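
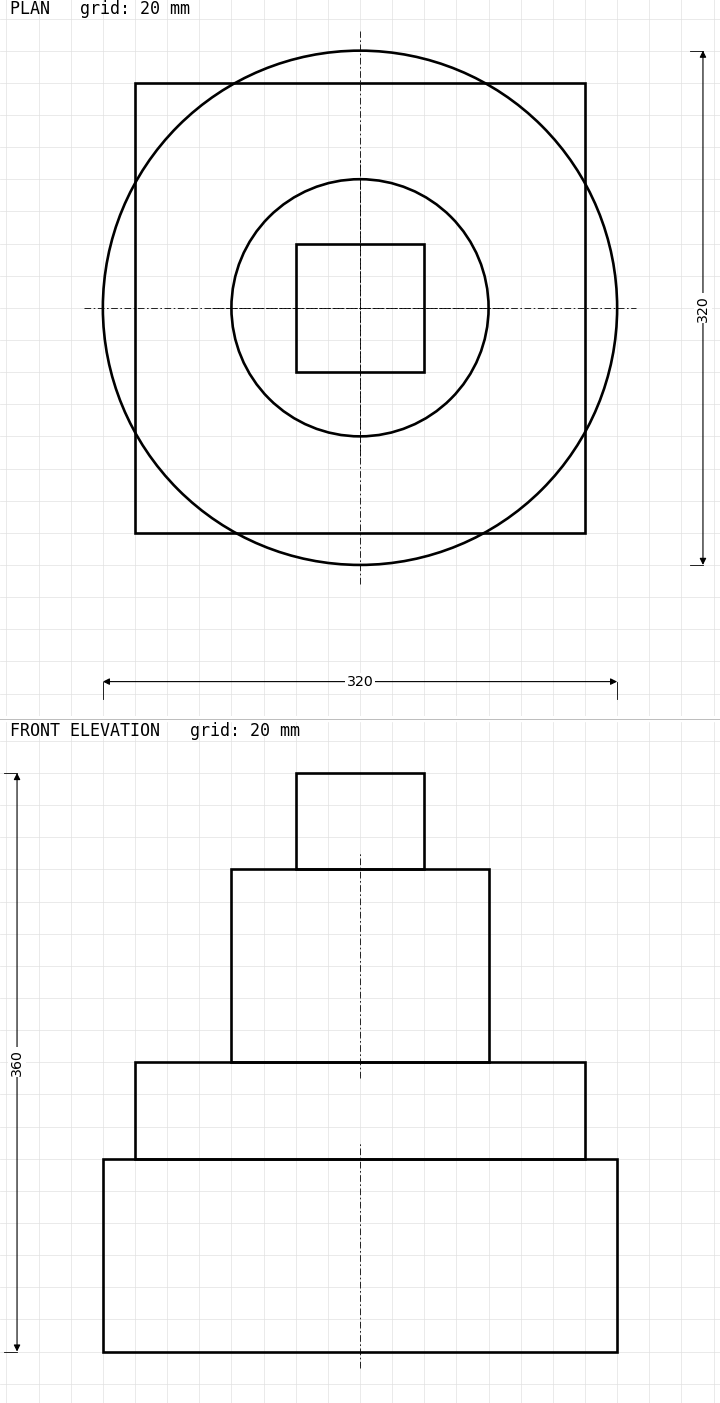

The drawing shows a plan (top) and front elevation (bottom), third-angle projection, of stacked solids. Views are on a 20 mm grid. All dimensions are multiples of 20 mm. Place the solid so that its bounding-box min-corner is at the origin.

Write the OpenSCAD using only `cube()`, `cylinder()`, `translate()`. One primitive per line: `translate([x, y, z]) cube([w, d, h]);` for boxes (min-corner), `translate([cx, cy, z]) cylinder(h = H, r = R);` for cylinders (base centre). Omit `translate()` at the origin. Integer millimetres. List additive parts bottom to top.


translate([160, 160, 0]) cylinder(h = 120, r = 160);
translate([20, 20, 120]) cube([280, 280, 60]);
translate([160, 160, 180]) cylinder(h = 120, r = 80);
translate([120, 120, 300]) cube([80, 80, 60]);


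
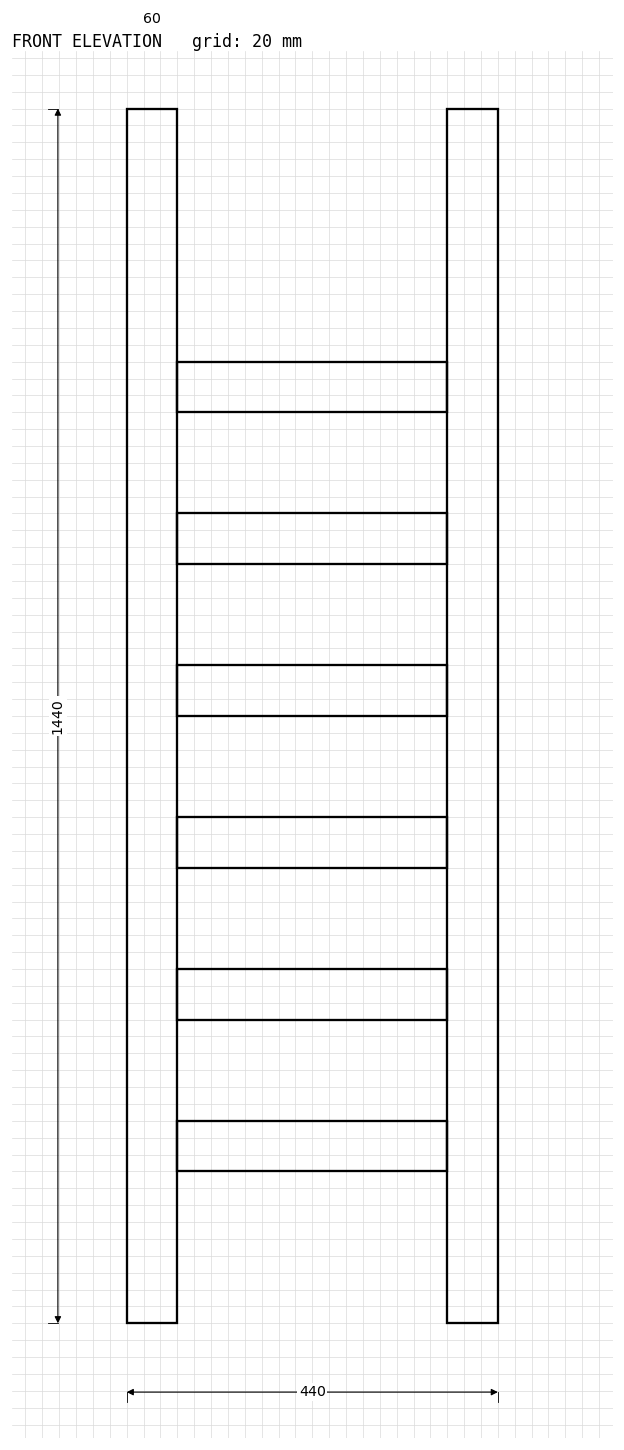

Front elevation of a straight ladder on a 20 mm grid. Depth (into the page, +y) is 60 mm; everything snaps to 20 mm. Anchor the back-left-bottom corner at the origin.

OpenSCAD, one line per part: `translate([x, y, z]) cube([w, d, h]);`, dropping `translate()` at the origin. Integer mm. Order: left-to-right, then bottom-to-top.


cube([60, 60, 1440]);
translate([60, 0, 180]) cube([320, 60, 60]);
translate([60, 0, 360]) cube([320, 60, 60]);
translate([60, 0, 540]) cube([320, 60, 60]);
translate([60, 0, 720]) cube([320, 60, 60]);
translate([60, 0, 900]) cube([320, 60, 60]);
translate([60, 0, 1080]) cube([320, 60, 60]);
translate([380, 0, 0]) cube([60, 60, 1440]);


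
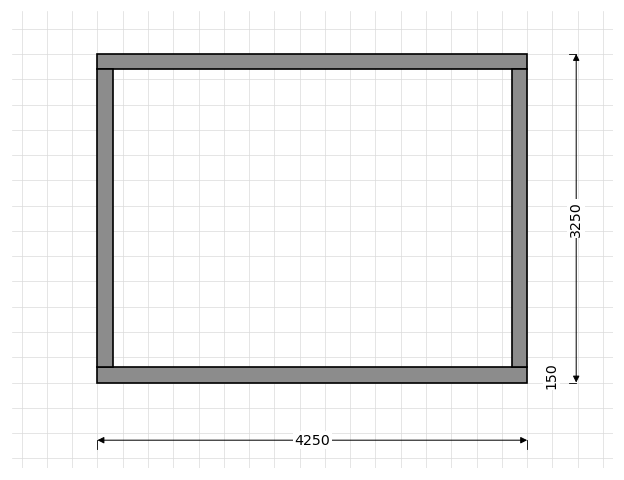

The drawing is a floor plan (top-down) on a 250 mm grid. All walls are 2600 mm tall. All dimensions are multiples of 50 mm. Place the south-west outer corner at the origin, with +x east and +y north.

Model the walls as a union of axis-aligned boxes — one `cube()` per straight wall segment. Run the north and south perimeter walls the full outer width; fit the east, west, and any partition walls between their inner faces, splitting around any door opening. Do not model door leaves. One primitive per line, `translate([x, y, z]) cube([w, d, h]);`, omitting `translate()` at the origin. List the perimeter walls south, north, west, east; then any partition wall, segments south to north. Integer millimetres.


cube([4250, 150, 2600]);
translate([0, 3100, 0]) cube([4250, 150, 2600]);
translate([0, 150, 0]) cube([150, 2950, 2600]);
translate([4100, 150, 0]) cube([150, 2950, 2600]);


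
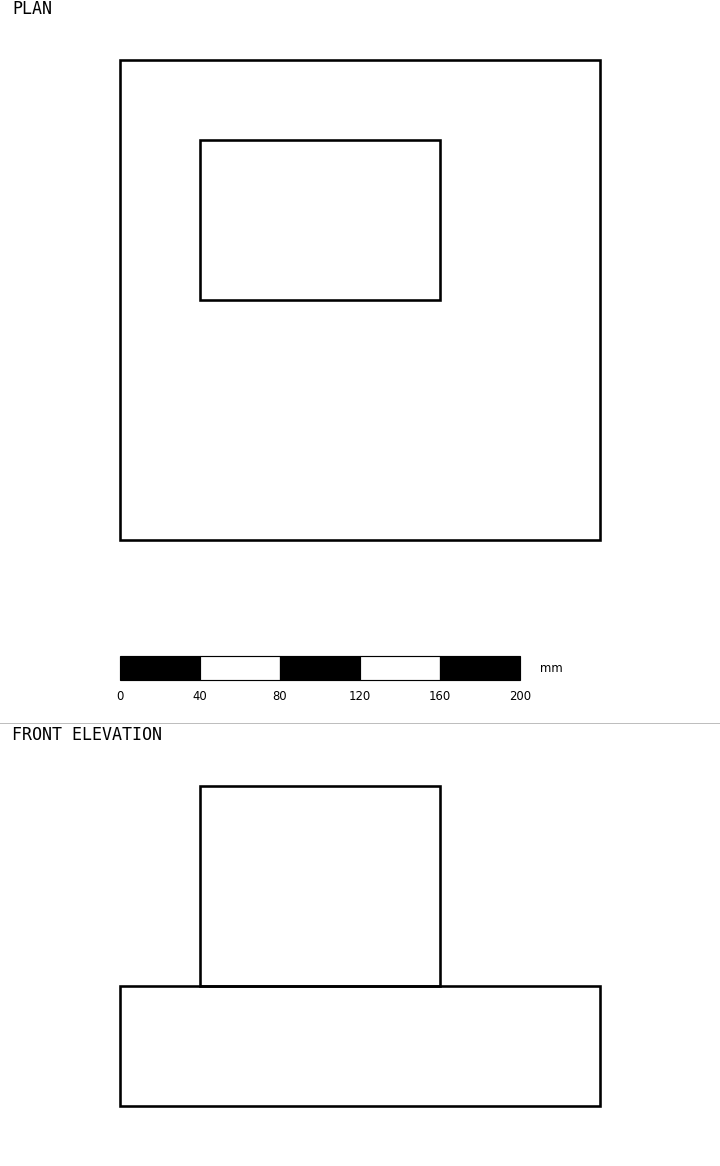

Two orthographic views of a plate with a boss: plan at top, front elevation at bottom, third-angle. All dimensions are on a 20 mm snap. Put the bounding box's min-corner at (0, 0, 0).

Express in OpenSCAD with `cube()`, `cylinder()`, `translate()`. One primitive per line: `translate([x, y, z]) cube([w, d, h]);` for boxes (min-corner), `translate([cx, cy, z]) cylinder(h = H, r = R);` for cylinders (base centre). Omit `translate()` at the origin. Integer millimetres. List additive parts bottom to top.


cube([240, 240, 60]);
translate([40, 120, 60]) cube([120, 80, 100]);


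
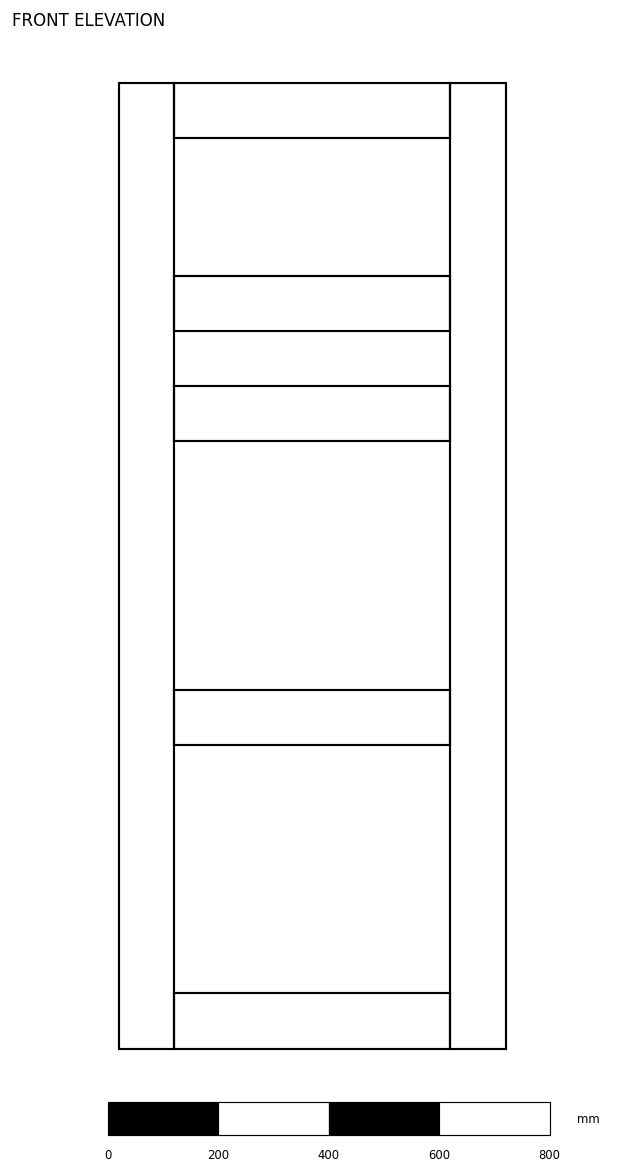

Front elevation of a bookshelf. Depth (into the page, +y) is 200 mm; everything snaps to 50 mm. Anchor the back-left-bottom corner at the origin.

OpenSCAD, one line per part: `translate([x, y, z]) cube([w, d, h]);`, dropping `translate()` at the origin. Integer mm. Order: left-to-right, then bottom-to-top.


cube([100, 200, 1750]);
translate([100, 0, 0]) cube([500, 200, 100]);
translate([100, 0, 550]) cube([500, 200, 100]);
translate([100, 0, 1100]) cube([500, 200, 100]);
translate([100, 0, 1300]) cube([500, 200, 100]);
translate([100, 0, 1650]) cube([500, 200, 100]);
translate([600, 0, 0]) cube([100, 200, 1750]);


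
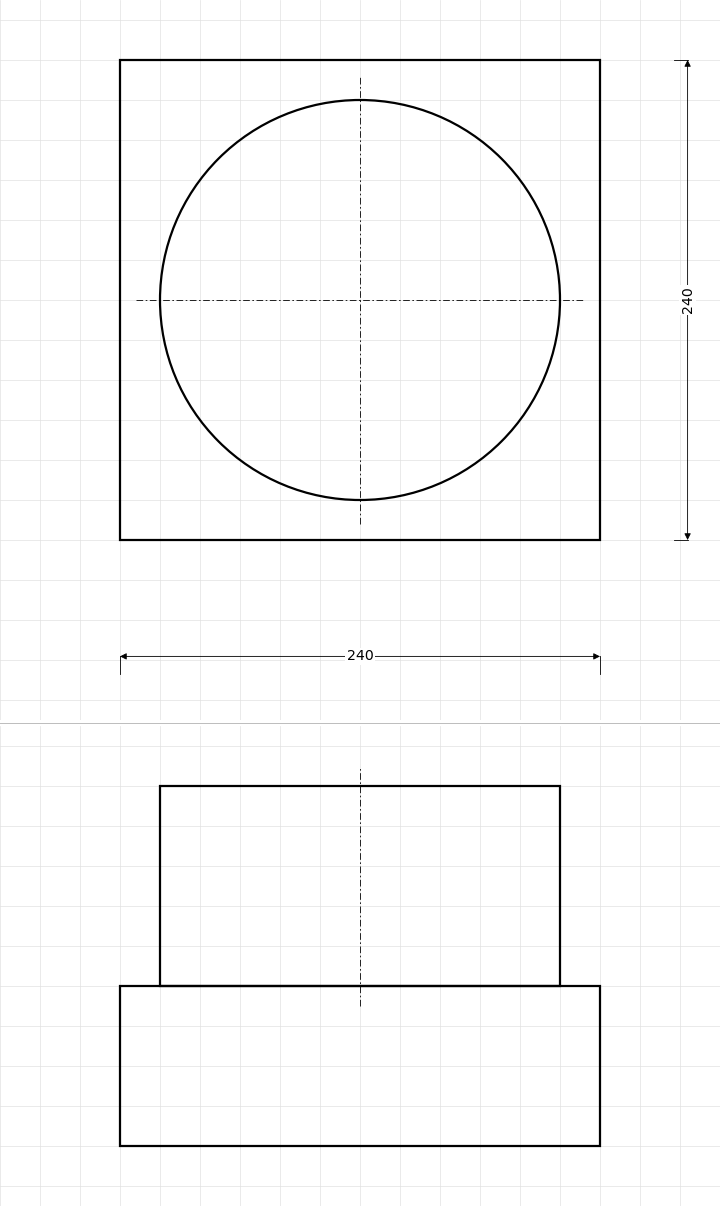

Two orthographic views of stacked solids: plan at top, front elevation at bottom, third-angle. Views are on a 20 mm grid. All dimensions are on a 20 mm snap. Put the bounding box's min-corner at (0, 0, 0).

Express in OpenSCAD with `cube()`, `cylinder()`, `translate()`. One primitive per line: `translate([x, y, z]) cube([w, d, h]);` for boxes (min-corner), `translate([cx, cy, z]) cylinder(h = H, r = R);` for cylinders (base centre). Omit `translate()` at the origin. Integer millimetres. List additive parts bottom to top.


cube([240, 240, 80]);
translate([120, 120, 80]) cylinder(h = 100, r = 100);


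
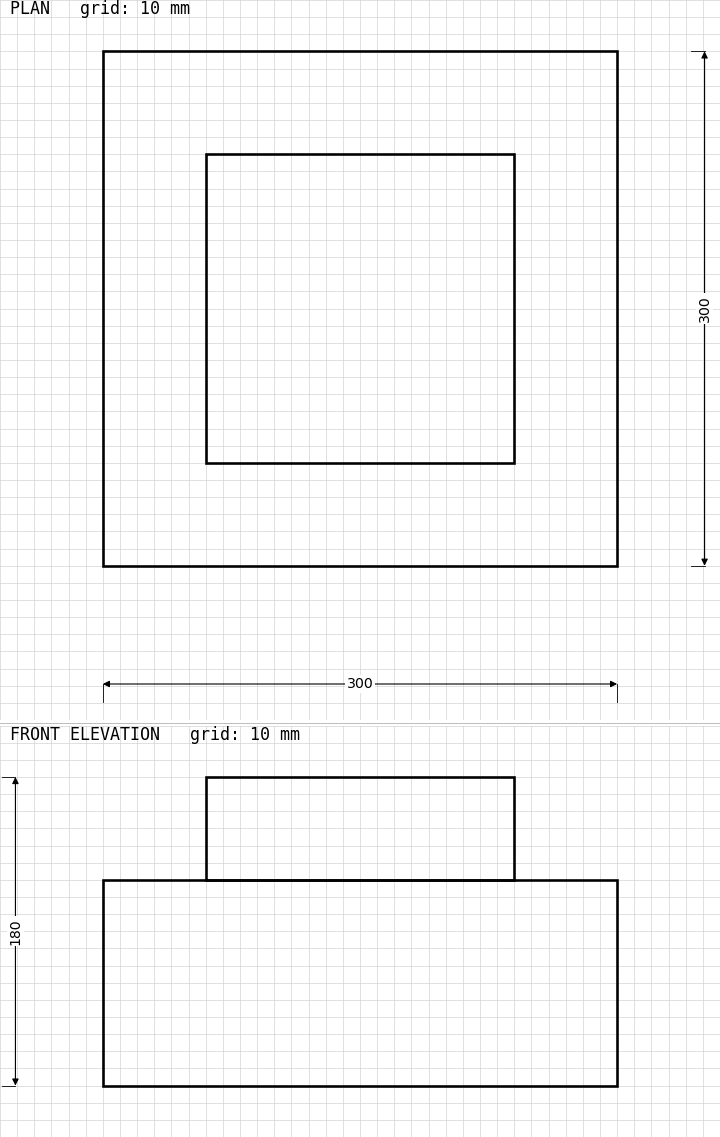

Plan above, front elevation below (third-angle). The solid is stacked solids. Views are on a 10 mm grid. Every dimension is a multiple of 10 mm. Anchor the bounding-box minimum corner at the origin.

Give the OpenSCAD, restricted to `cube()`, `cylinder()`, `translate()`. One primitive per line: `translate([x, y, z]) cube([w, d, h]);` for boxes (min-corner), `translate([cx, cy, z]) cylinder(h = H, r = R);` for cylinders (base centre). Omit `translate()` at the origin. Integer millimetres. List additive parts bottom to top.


cube([300, 300, 120]);
translate([60, 60, 120]) cube([180, 180, 60]);


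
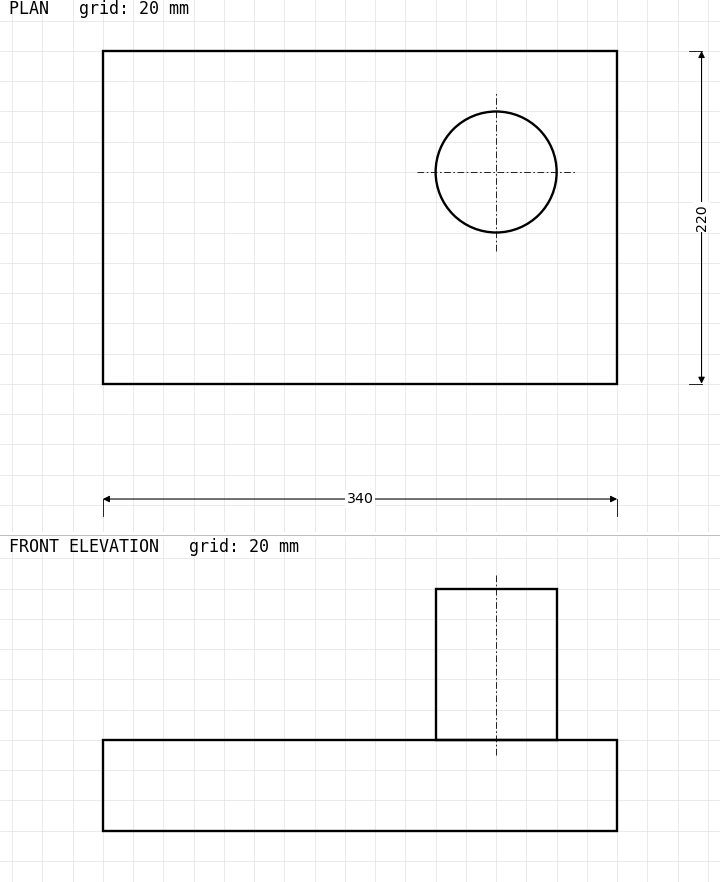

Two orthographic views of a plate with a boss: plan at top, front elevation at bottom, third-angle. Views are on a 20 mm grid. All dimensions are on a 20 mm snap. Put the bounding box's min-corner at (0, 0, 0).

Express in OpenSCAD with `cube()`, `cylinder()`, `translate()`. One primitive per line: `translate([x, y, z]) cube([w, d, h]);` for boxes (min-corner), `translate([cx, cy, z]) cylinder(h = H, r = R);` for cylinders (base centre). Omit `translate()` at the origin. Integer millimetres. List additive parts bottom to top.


cube([340, 220, 60]);
translate([260, 140, 60]) cylinder(h = 100, r = 40);


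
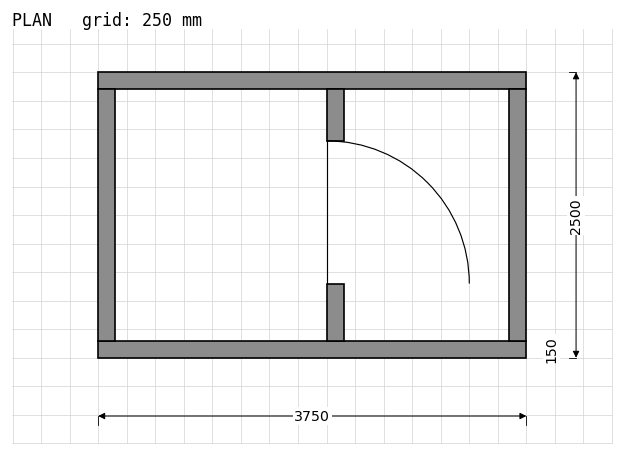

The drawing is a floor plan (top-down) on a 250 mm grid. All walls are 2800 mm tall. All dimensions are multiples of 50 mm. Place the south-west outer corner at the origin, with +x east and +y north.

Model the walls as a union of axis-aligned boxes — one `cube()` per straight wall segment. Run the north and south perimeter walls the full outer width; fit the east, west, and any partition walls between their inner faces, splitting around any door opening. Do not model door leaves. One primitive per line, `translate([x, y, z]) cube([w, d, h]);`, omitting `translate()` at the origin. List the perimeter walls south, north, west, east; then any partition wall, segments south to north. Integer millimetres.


cube([3750, 150, 2800]);
translate([0, 2350, 0]) cube([3750, 150, 2800]);
translate([0, 150, 0]) cube([150, 2200, 2800]);
translate([3600, 150, 0]) cube([150, 2200, 2800]);
translate([2000, 150, 0]) cube([150, 500, 2800]);
translate([2000, 1900, 0]) cube([150, 450, 2800]);


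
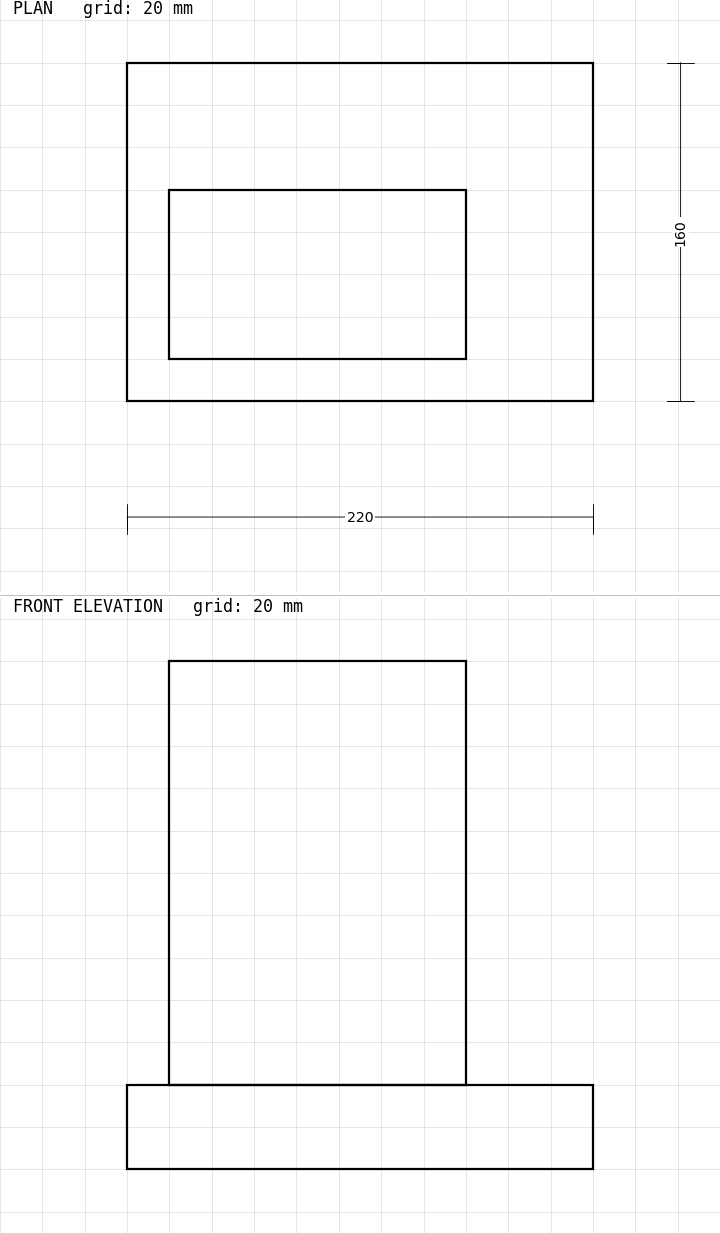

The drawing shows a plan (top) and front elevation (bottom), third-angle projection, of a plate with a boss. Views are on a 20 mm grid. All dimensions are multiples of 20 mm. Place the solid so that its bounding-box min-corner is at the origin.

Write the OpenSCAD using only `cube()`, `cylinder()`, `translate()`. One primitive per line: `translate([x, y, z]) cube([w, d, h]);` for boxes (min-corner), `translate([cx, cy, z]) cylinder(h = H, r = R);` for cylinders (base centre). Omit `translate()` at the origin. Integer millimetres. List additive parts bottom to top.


cube([220, 160, 40]);
translate([20, 20, 40]) cube([140, 80, 200]);


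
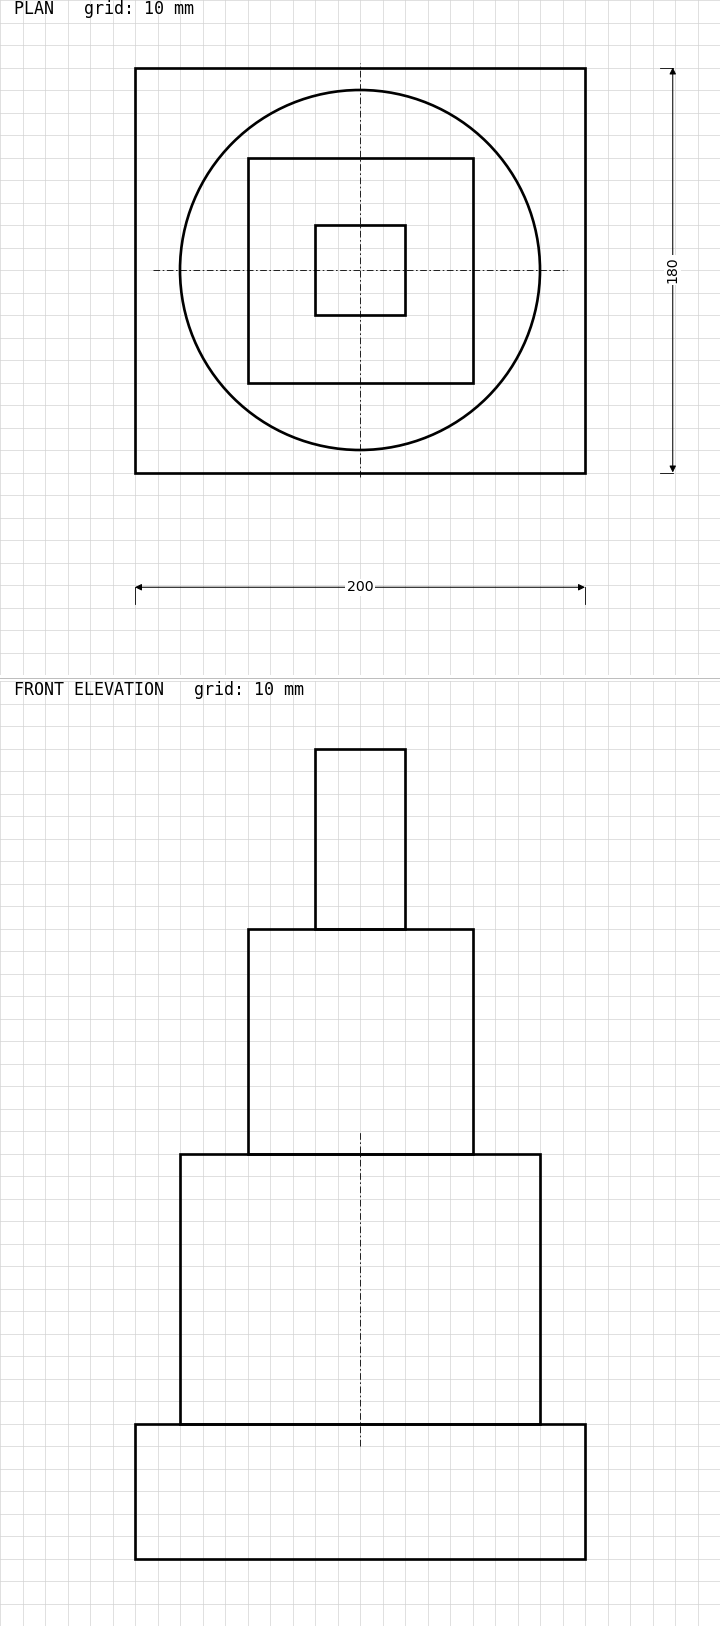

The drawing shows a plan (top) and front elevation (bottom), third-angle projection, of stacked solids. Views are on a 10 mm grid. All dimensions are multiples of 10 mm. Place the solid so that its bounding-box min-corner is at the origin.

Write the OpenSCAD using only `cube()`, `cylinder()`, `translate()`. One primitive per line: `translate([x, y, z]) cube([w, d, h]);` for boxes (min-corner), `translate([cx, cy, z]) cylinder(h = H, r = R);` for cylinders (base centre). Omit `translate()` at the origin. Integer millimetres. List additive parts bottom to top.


cube([200, 180, 60]);
translate([100, 90, 60]) cylinder(h = 120, r = 80);
translate([50, 40, 180]) cube([100, 100, 100]);
translate([80, 70, 280]) cube([40, 40, 80]);


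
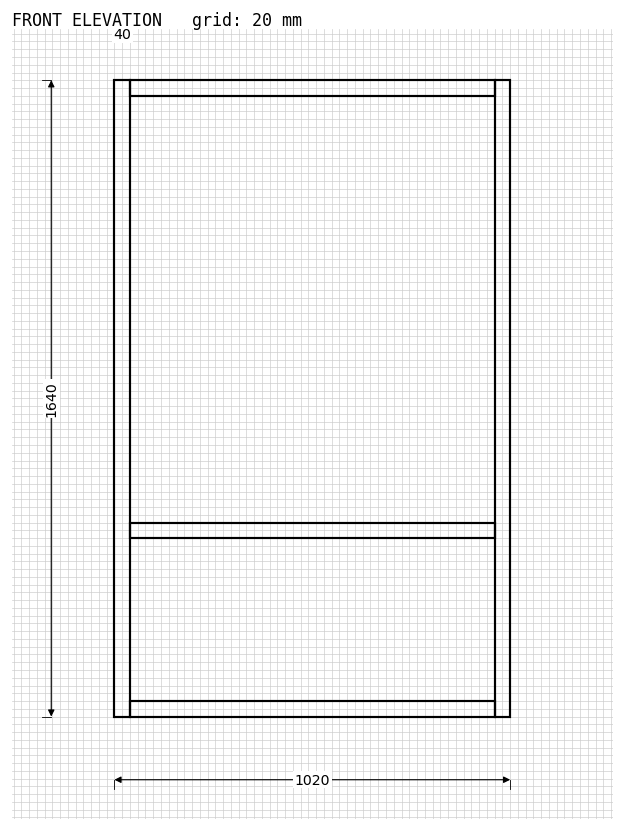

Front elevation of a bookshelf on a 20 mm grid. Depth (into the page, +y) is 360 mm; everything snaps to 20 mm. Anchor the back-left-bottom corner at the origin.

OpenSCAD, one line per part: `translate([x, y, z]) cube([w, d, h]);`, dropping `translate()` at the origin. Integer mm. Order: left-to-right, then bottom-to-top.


cube([40, 360, 1640]);
translate([40, 0, 0]) cube([940, 360, 40]);
translate([40, 0, 460]) cube([940, 360, 40]);
translate([40, 0, 1600]) cube([940, 360, 40]);
translate([980, 0, 0]) cube([40, 360, 1640]);


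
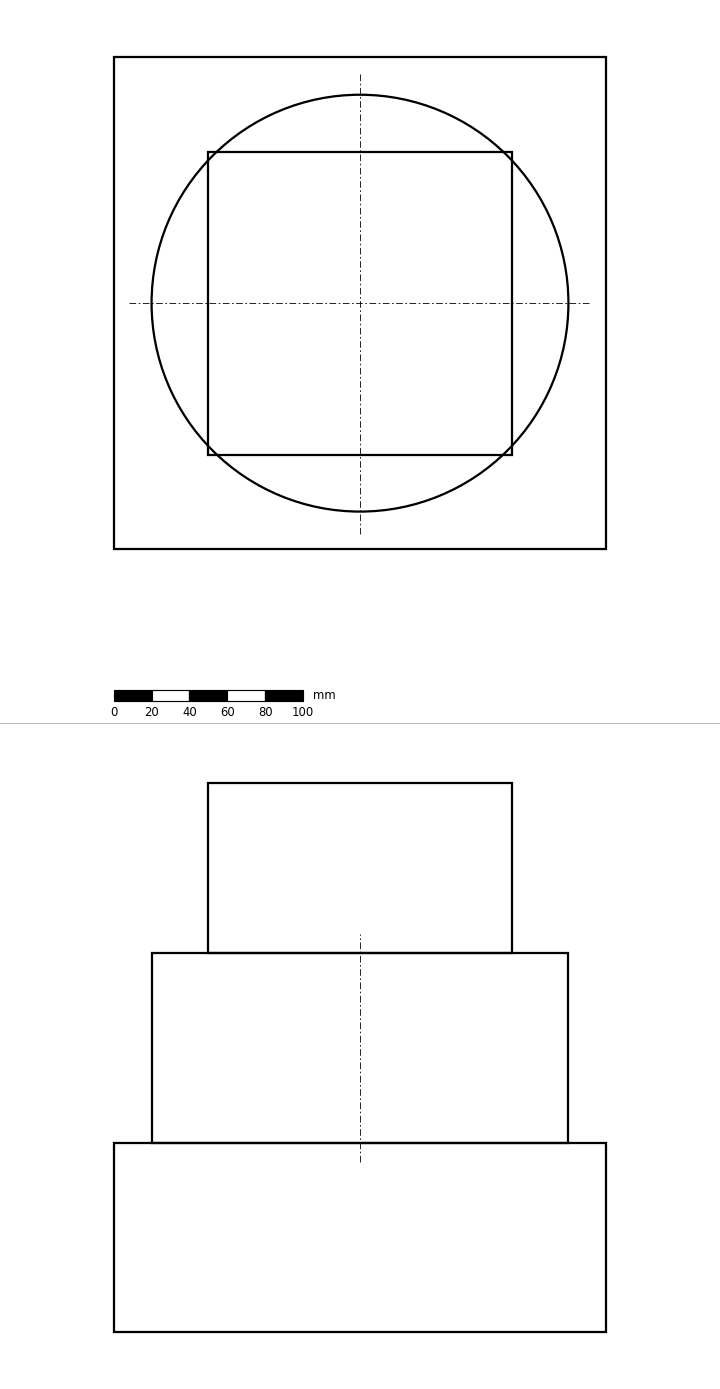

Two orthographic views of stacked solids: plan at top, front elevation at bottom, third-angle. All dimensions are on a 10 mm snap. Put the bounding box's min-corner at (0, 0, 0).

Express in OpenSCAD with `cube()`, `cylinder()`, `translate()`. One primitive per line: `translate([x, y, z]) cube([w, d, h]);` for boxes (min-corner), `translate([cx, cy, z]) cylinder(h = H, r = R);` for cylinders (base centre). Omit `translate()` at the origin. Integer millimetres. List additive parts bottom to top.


cube([260, 260, 100]);
translate([130, 130, 100]) cylinder(h = 100, r = 110);
translate([50, 50, 200]) cube([160, 160, 90]);


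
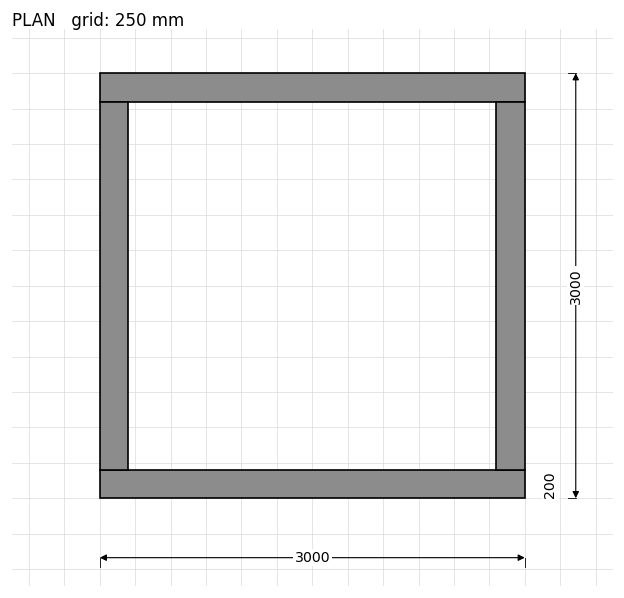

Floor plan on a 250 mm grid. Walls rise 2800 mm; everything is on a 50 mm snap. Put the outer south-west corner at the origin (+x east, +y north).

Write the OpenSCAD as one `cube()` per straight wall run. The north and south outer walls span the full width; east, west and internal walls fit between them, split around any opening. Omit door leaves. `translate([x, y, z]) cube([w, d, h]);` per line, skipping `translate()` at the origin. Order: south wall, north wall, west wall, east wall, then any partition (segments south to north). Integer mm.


cube([3000, 200, 2800]);
translate([0, 2800, 0]) cube([3000, 200, 2800]);
translate([0, 200, 0]) cube([200, 2600, 2800]);
translate([2800, 200, 0]) cube([200, 2600, 2800]);


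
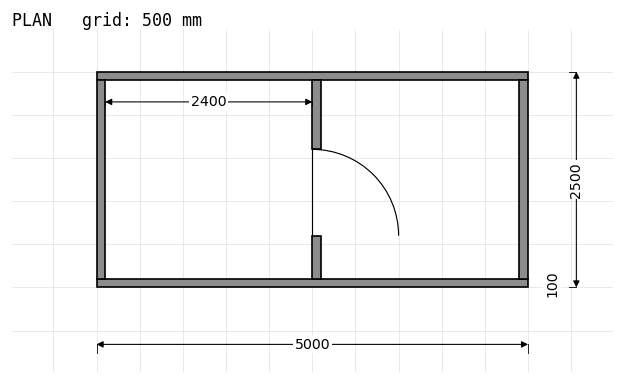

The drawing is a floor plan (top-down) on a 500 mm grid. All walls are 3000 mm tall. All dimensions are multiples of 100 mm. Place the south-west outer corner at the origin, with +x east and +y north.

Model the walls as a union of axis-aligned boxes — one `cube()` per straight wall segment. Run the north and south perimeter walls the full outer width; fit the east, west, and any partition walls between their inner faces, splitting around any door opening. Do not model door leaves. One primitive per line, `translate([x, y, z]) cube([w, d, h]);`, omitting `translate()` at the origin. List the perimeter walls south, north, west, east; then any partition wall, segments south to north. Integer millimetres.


cube([5000, 100, 3000]);
translate([0, 2400, 0]) cube([5000, 100, 3000]);
translate([0, 100, 0]) cube([100, 2300, 3000]);
translate([4900, 100, 0]) cube([100, 2300, 3000]);
translate([2500, 100, 0]) cube([100, 500, 3000]);
translate([2500, 1600, 0]) cube([100, 800, 3000]);


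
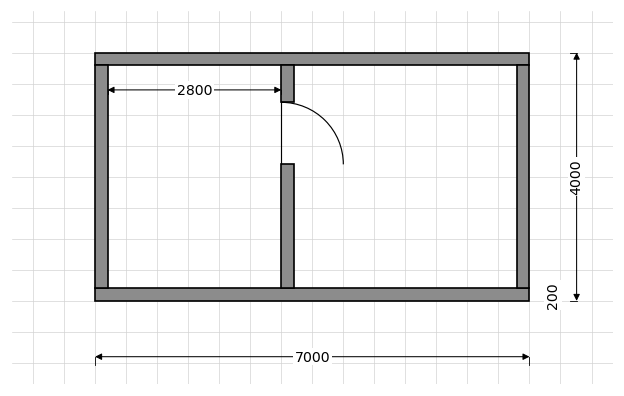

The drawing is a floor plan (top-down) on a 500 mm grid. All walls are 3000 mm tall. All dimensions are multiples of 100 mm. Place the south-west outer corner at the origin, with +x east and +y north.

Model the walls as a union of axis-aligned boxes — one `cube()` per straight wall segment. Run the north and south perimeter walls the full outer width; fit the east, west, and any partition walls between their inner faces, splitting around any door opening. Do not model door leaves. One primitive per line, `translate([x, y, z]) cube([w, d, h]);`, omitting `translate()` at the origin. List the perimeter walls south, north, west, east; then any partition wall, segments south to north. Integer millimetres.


cube([7000, 200, 3000]);
translate([0, 3800, 0]) cube([7000, 200, 3000]);
translate([0, 200, 0]) cube([200, 3600, 3000]);
translate([6800, 200, 0]) cube([200, 3600, 3000]);
translate([3000, 200, 0]) cube([200, 2000, 3000]);
translate([3000, 3200, 0]) cube([200, 600, 3000]);


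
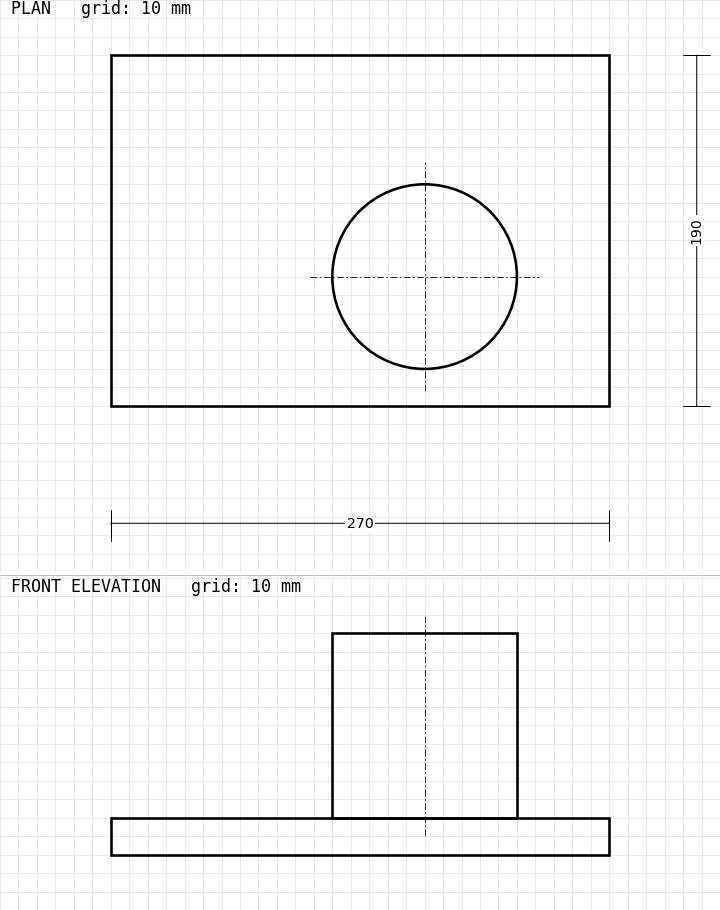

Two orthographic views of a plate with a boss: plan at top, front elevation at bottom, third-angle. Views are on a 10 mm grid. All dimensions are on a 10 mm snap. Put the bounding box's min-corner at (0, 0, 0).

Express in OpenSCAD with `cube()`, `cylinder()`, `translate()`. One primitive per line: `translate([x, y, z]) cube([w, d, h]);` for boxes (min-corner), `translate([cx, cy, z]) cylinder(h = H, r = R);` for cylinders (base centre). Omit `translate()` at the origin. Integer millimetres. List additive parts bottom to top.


cube([270, 190, 20]);
translate([170, 70, 20]) cylinder(h = 100, r = 50);


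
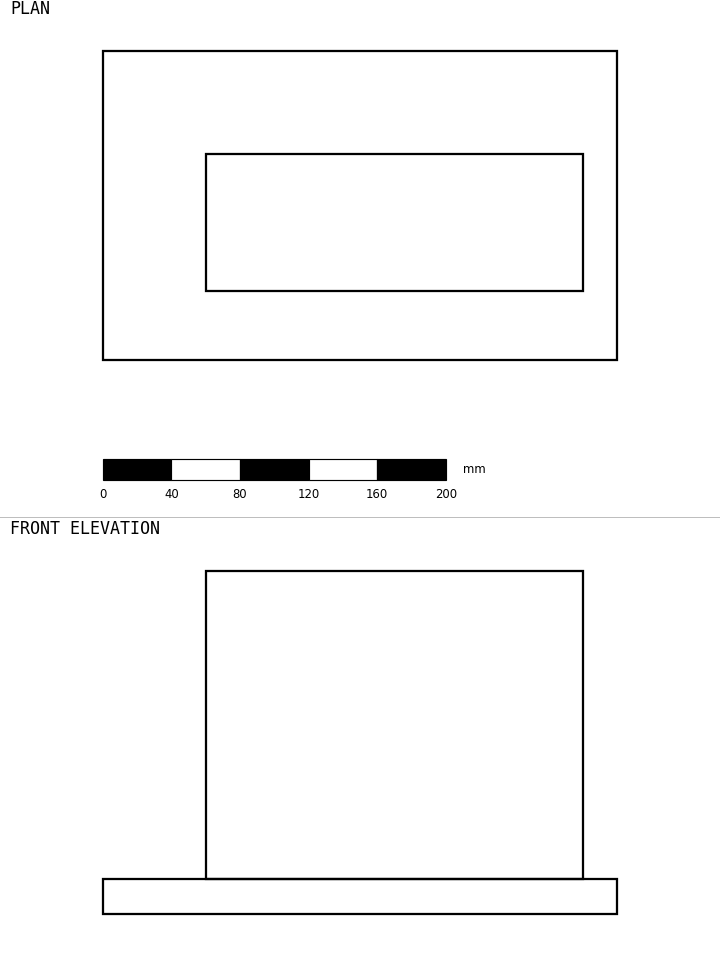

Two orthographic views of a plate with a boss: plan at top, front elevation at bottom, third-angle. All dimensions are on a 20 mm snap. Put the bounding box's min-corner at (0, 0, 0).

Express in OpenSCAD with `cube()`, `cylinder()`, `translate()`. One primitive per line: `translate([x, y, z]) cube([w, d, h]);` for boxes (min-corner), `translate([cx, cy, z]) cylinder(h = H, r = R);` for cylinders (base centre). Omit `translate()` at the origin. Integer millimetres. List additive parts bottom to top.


cube([300, 180, 20]);
translate([60, 40, 20]) cube([220, 80, 180]);


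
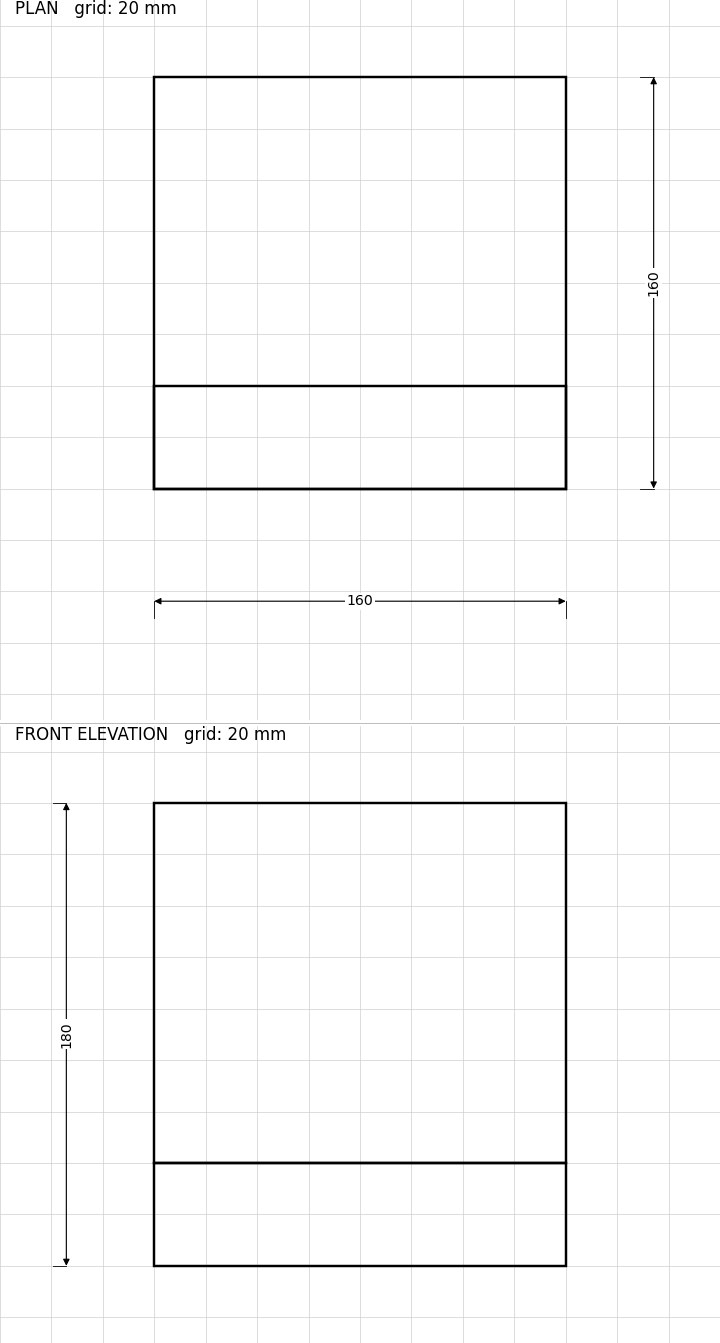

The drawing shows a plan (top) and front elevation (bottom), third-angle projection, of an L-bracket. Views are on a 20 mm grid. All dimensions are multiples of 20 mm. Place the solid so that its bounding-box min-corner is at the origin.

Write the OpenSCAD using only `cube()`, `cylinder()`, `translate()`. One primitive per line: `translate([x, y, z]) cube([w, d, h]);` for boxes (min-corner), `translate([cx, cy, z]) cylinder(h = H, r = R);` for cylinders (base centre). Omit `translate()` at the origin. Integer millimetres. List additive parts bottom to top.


cube([160, 160, 40]);
translate([0, 0, 40]) cube([160, 40, 140]);


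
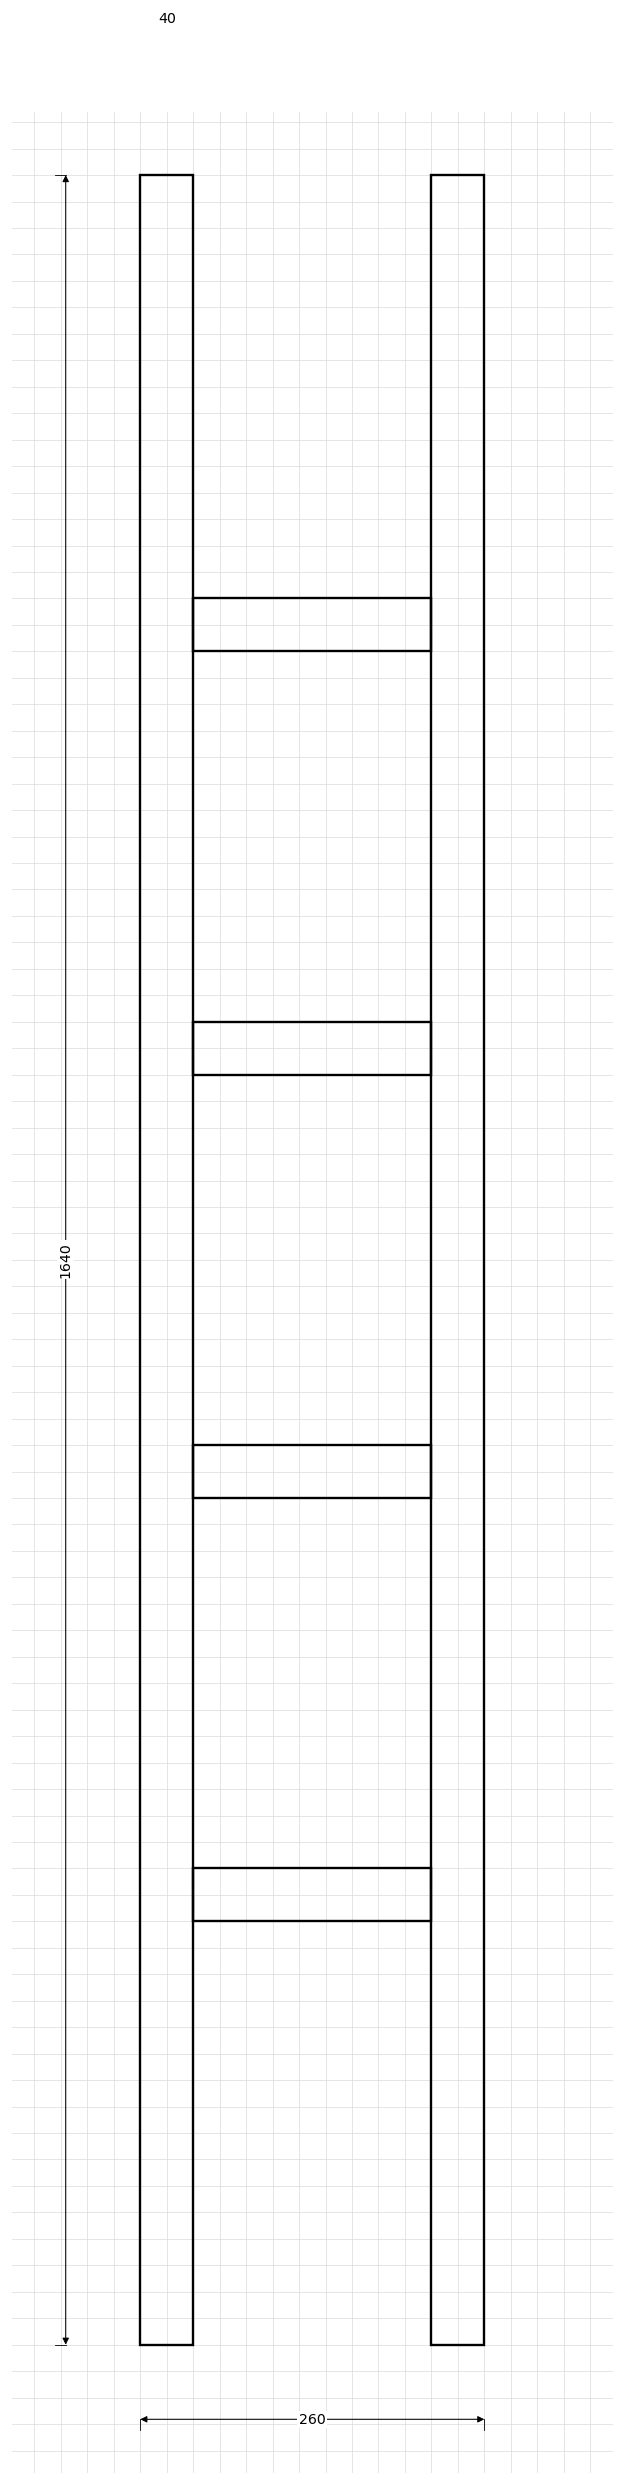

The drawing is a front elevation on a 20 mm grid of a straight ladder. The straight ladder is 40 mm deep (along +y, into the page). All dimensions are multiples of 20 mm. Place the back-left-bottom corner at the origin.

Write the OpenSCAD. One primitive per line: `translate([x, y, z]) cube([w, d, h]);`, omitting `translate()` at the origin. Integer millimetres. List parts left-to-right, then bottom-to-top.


cube([40, 40, 1640]);
translate([40, 0, 320]) cube([180, 40, 40]);
translate([40, 0, 640]) cube([180, 40, 40]);
translate([40, 0, 960]) cube([180, 40, 40]);
translate([40, 0, 1280]) cube([180, 40, 40]);
translate([220, 0, 0]) cube([40, 40, 1640]);


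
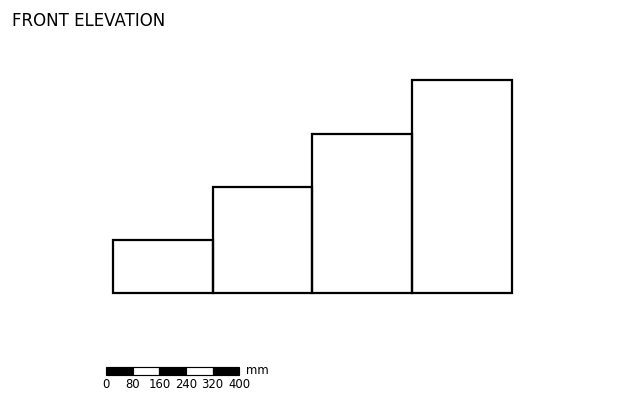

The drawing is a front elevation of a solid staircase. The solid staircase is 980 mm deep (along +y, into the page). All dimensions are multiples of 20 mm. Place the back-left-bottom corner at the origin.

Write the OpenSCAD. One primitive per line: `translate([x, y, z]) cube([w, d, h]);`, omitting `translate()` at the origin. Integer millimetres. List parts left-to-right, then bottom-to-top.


cube([300, 980, 160]);
translate([300, 0, 0]) cube([300, 980, 320]);
translate([600, 0, 0]) cube([300, 980, 480]);
translate([900, 0, 0]) cube([300, 980, 640]);


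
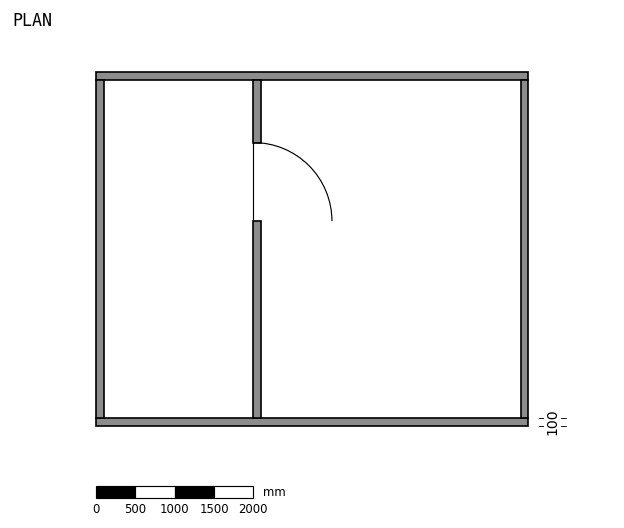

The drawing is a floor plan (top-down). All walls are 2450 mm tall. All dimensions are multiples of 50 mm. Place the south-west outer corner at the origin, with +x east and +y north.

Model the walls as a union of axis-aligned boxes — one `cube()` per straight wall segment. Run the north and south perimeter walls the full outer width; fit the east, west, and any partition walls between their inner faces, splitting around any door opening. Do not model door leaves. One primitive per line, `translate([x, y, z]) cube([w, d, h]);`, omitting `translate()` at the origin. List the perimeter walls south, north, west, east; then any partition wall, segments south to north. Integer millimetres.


cube([5500, 100, 2450]);
translate([0, 4400, 0]) cube([5500, 100, 2450]);
translate([0, 100, 0]) cube([100, 4300, 2450]);
translate([5400, 100, 0]) cube([100, 4300, 2450]);
translate([2000, 100, 0]) cube([100, 2500, 2450]);
translate([2000, 3600, 0]) cube([100, 800, 2450]);


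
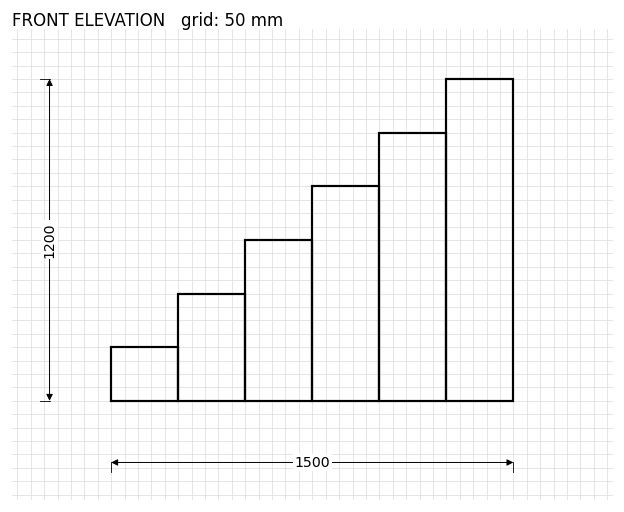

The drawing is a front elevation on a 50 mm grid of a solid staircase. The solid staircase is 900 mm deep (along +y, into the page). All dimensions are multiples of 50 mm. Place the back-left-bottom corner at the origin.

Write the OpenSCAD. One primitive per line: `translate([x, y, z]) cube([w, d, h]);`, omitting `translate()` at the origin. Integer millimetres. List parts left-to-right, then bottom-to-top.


cube([250, 900, 200]);
translate([250, 0, 0]) cube([250, 900, 400]);
translate([500, 0, 0]) cube([250, 900, 600]);
translate([750, 0, 0]) cube([250, 900, 800]);
translate([1000, 0, 0]) cube([250, 900, 1000]);
translate([1250, 0, 0]) cube([250, 900, 1200]);


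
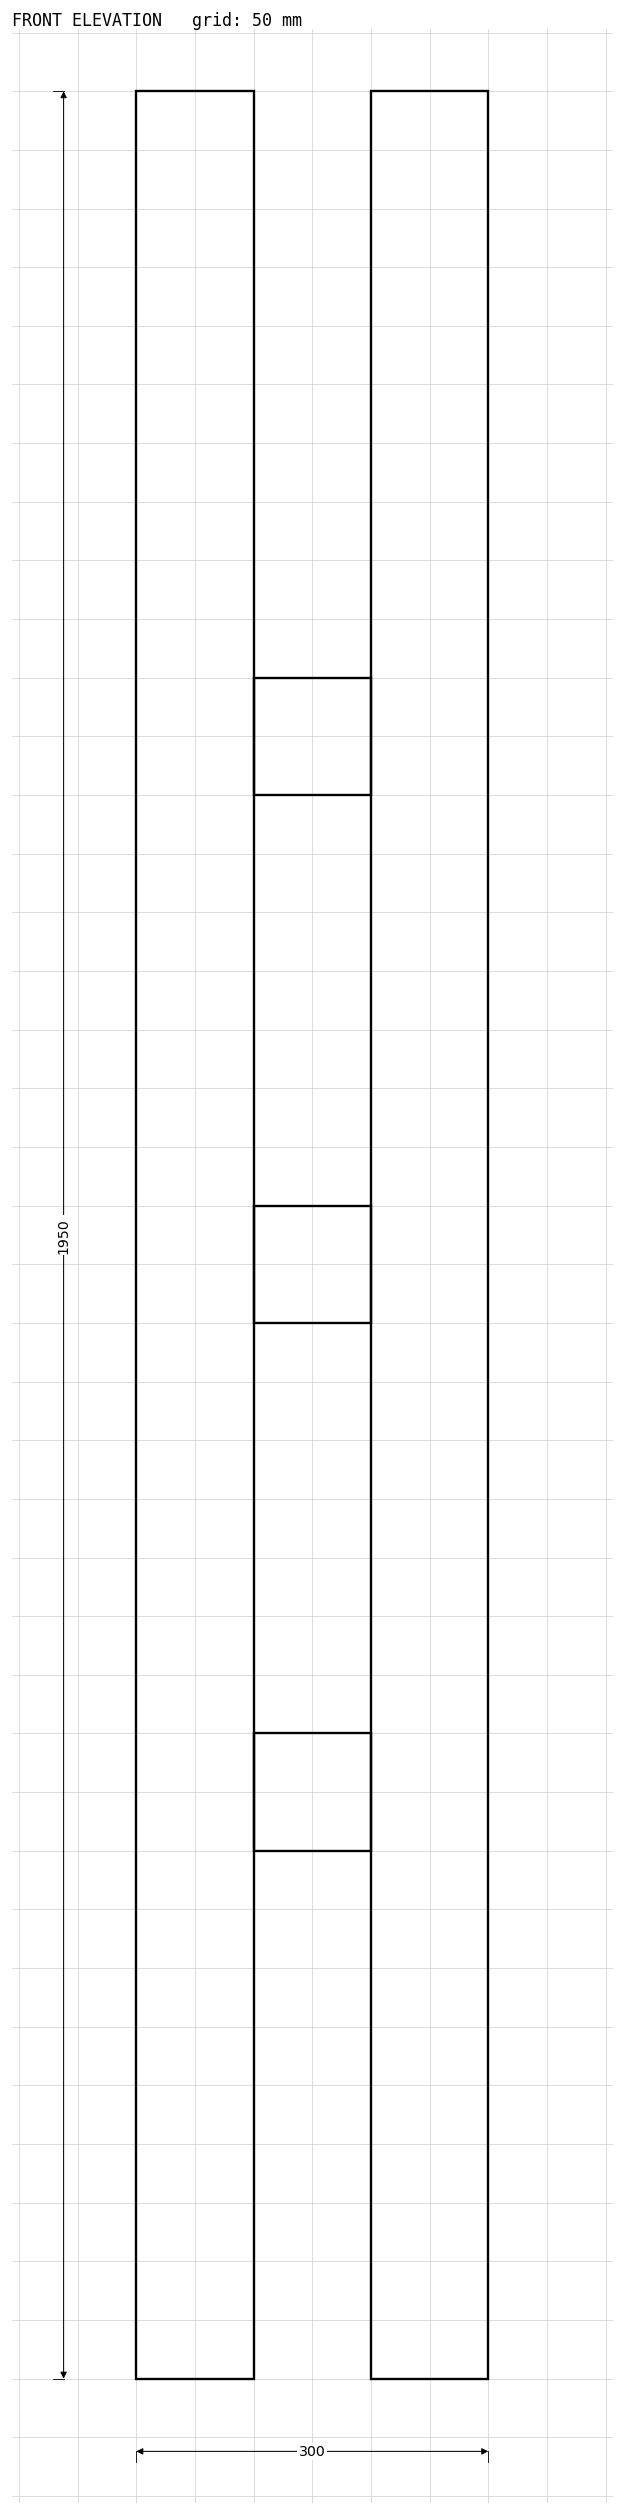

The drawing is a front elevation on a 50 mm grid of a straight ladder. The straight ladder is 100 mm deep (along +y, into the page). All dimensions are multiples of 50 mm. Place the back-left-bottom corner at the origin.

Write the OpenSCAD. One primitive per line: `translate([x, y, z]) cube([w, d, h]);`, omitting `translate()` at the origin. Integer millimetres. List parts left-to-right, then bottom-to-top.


cube([100, 100, 1950]);
translate([100, 0, 450]) cube([100, 100, 100]);
translate([100, 0, 900]) cube([100, 100, 100]);
translate([100, 0, 1350]) cube([100, 100, 100]);
translate([200, 0, 0]) cube([100, 100, 1950]);


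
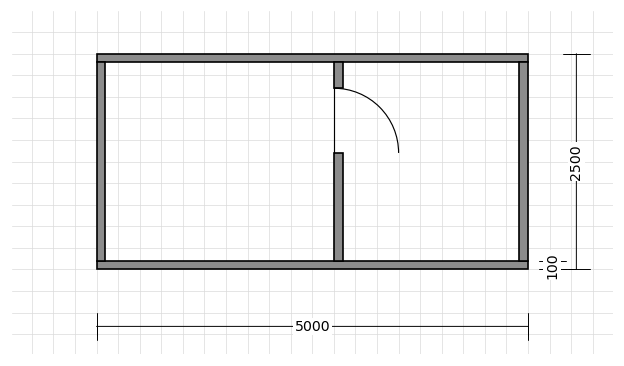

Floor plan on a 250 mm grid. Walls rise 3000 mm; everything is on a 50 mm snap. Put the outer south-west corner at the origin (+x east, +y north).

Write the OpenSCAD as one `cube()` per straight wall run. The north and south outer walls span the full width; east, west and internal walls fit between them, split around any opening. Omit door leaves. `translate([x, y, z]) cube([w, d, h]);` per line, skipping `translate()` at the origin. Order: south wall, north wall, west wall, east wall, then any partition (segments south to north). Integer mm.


cube([5000, 100, 3000]);
translate([0, 2400, 0]) cube([5000, 100, 3000]);
translate([0, 100, 0]) cube([100, 2300, 3000]);
translate([4900, 100, 0]) cube([100, 2300, 3000]);
translate([2750, 100, 0]) cube([100, 1250, 3000]);
translate([2750, 2100, 0]) cube([100, 300, 3000]);


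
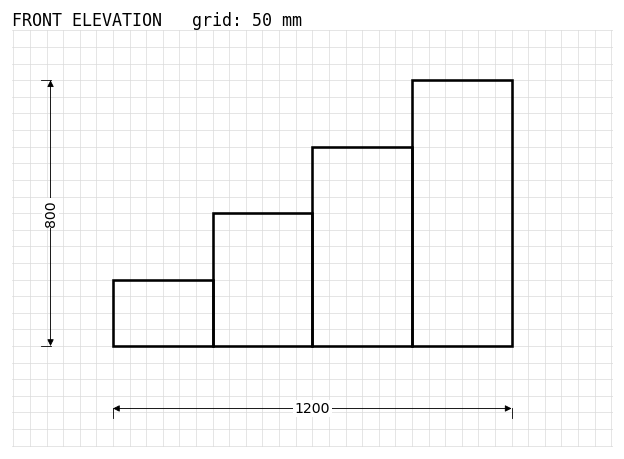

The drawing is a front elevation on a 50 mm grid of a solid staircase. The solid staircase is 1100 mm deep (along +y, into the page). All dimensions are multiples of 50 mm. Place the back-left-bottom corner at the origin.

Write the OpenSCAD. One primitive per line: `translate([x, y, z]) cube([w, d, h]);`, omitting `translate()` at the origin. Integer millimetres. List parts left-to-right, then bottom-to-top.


cube([300, 1100, 200]);
translate([300, 0, 0]) cube([300, 1100, 400]);
translate([600, 0, 0]) cube([300, 1100, 600]);
translate([900, 0, 0]) cube([300, 1100, 800]);


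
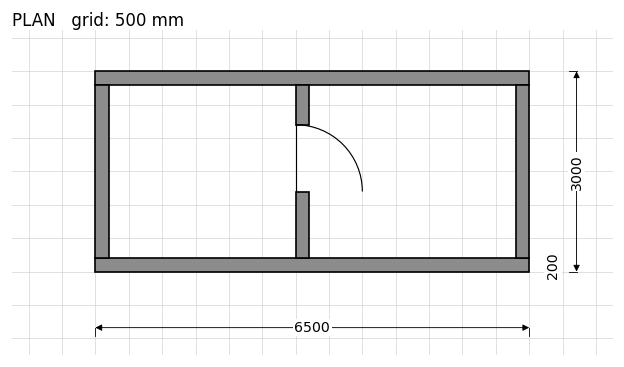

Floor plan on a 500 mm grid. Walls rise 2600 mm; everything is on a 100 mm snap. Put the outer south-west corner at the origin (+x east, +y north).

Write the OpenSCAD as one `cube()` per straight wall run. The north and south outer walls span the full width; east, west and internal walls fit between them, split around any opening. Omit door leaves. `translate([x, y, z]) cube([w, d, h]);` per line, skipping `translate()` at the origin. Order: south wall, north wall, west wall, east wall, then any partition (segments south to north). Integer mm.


cube([6500, 200, 2600]);
translate([0, 2800, 0]) cube([6500, 200, 2600]);
translate([0, 200, 0]) cube([200, 2600, 2600]);
translate([6300, 200, 0]) cube([200, 2600, 2600]);
translate([3000, 200, 0]) cube([200, 1000, 2600]);
translate([3000, 2200, 0]) cube([200, 600, 2600]);


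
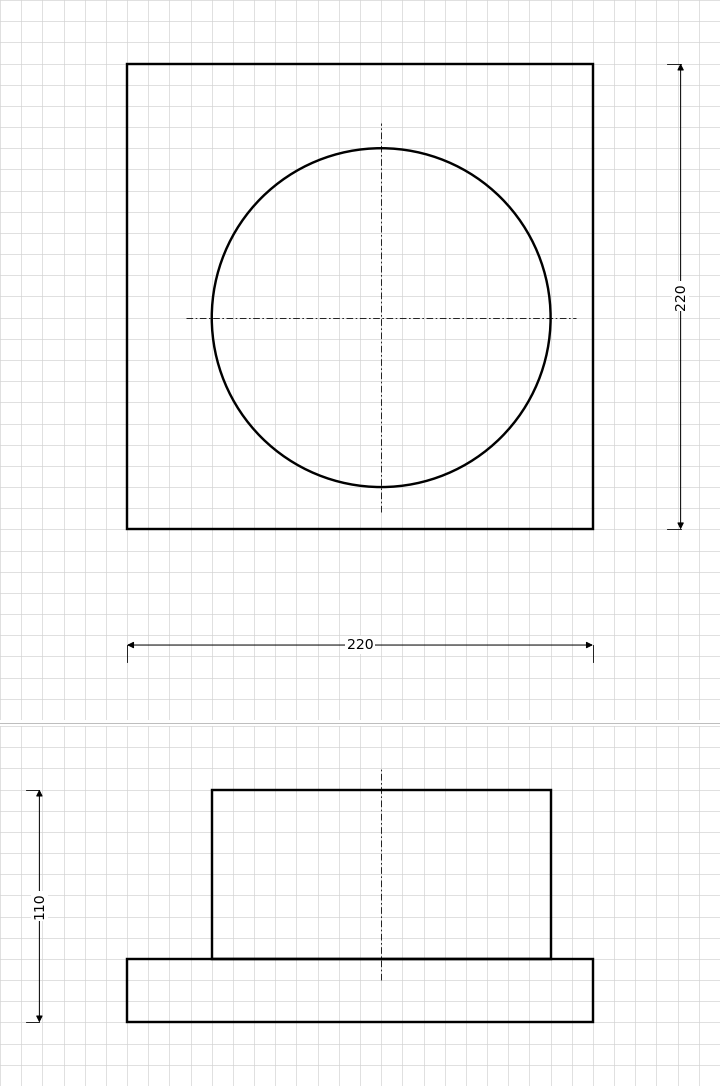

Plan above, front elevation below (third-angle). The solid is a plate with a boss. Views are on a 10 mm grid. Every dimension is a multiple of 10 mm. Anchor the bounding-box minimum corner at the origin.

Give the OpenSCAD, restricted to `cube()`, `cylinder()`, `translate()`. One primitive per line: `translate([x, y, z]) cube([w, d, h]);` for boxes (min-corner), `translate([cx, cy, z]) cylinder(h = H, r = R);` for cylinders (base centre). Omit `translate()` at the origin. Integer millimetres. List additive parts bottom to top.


cube([220, 220, 30]);
translate([120, 100, 30]) cylinder(h = 80, r = 80);


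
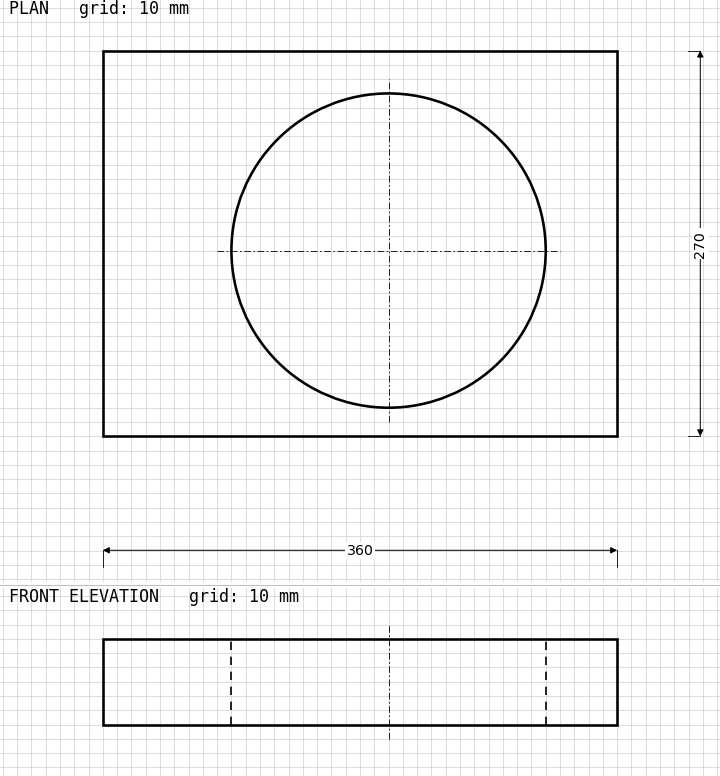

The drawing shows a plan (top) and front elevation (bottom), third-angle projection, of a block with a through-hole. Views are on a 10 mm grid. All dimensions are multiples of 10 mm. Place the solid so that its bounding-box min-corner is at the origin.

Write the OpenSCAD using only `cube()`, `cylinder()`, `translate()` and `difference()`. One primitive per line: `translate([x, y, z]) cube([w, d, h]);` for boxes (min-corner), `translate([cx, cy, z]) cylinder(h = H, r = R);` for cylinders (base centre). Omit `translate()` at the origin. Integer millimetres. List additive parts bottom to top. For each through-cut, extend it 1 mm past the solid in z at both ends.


difference() {
  cube([360, 270, 60]);
  translate([200, 130, -1]) cylinder(h = 62, r = 110);
}


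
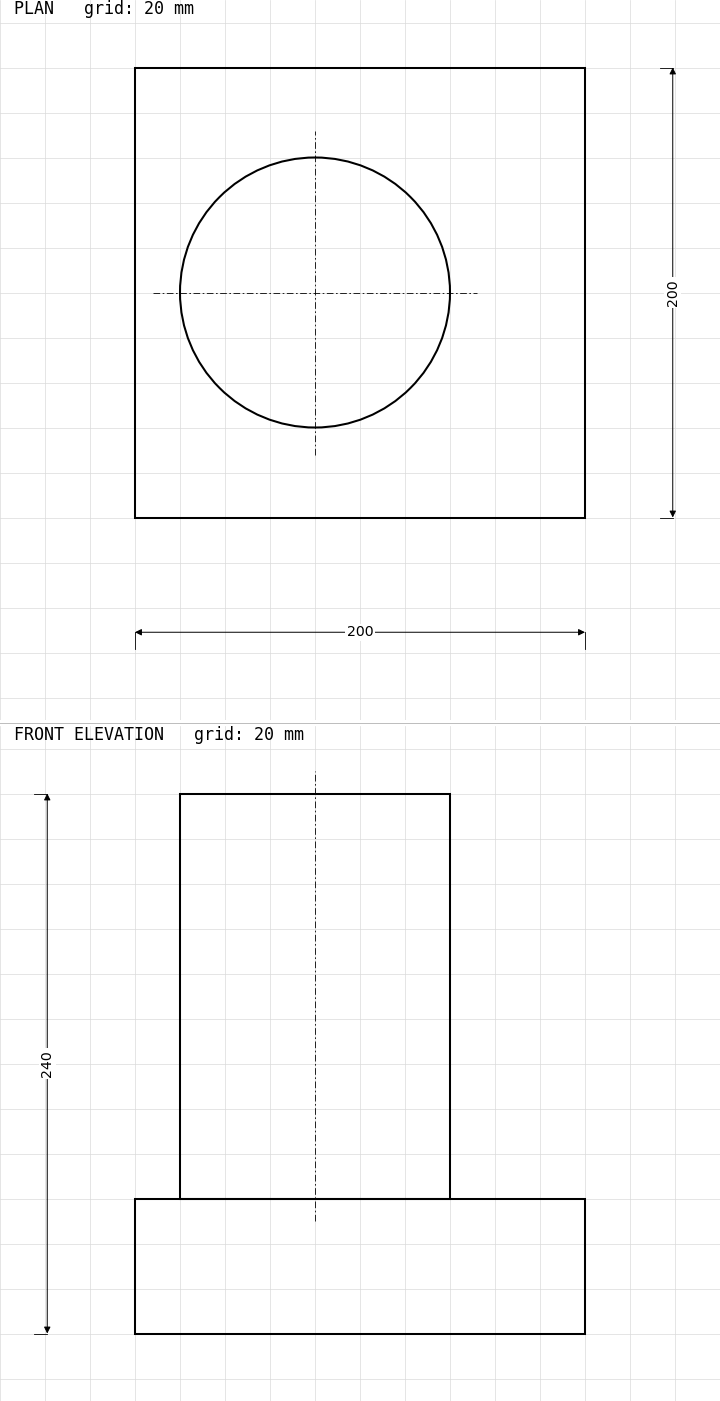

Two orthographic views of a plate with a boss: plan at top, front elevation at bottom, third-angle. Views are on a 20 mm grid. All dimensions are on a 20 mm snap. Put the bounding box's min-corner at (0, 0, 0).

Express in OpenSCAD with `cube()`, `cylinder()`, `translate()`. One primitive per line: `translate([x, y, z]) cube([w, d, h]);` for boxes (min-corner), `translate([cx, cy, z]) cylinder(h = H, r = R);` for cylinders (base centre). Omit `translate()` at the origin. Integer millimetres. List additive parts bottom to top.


cube([200, 200, 60]);
translate([80, 100, 60]) cylinder(h = 180, r = 60);


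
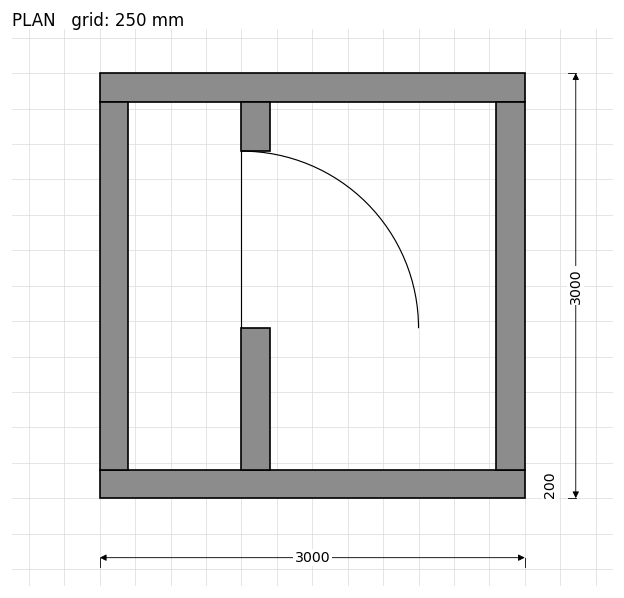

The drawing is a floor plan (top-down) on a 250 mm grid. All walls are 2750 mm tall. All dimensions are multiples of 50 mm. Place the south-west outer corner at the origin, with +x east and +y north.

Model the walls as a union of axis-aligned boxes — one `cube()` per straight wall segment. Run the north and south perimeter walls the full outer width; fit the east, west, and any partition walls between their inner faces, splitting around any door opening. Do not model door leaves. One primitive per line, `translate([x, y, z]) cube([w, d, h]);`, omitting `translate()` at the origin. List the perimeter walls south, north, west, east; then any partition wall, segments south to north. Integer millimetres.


cube([3000, 200, 2750]);
translate([0, 2800, 0]) cube([3000, 200, 2750]);
translate([0, 200, 0]) cube([200, 2600, 2750]);
translate([2800, 200, 0]) cube([200, 2600, 2750]);
translate([1000, 200, 0]) cube([200, 1000, 2750]);
translate([1000, 2450, 0]) cube([200, 350, 2750]);


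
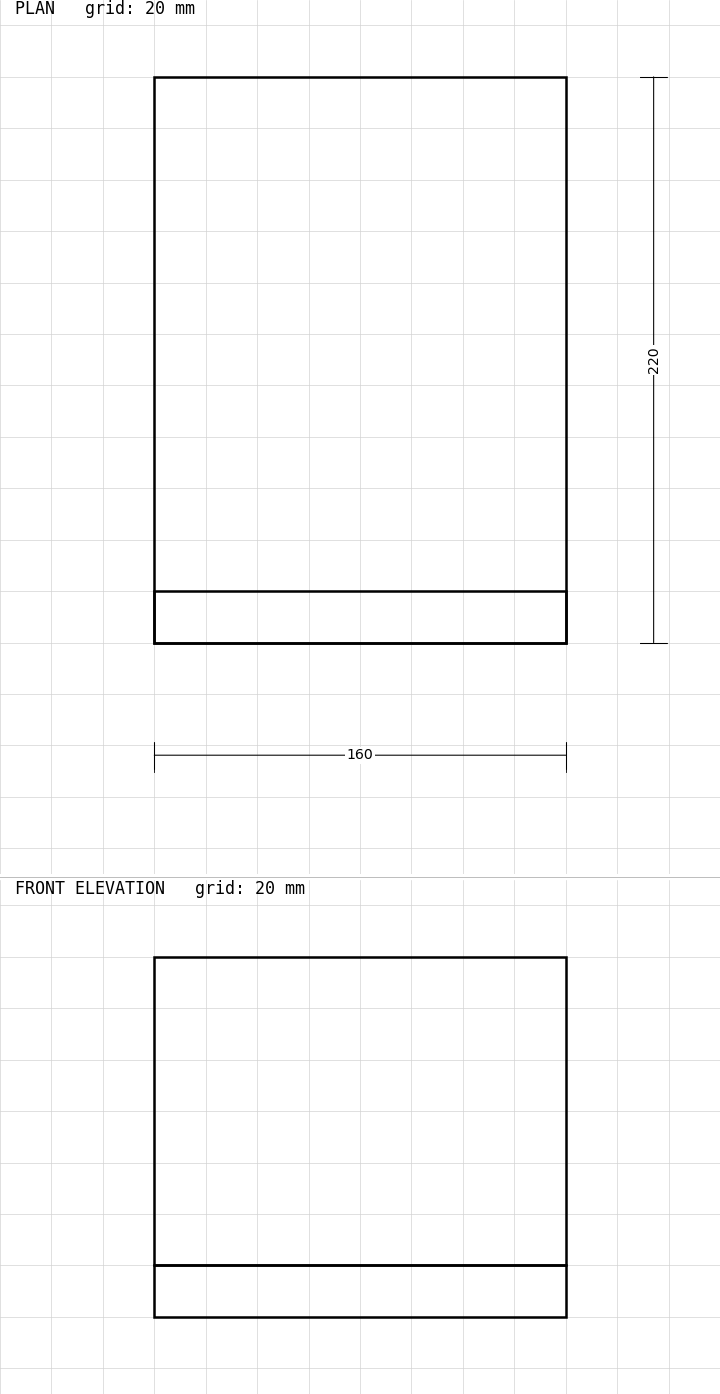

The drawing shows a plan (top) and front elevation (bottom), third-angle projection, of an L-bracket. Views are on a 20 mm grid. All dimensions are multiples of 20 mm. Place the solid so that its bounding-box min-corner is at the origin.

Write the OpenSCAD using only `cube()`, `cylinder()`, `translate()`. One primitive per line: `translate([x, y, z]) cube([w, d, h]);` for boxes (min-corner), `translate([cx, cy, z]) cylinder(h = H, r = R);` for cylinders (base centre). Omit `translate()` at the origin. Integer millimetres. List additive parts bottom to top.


cube([160, 220, 20]);
translate([0, 0, 20]) cube([160, 20, 120]);


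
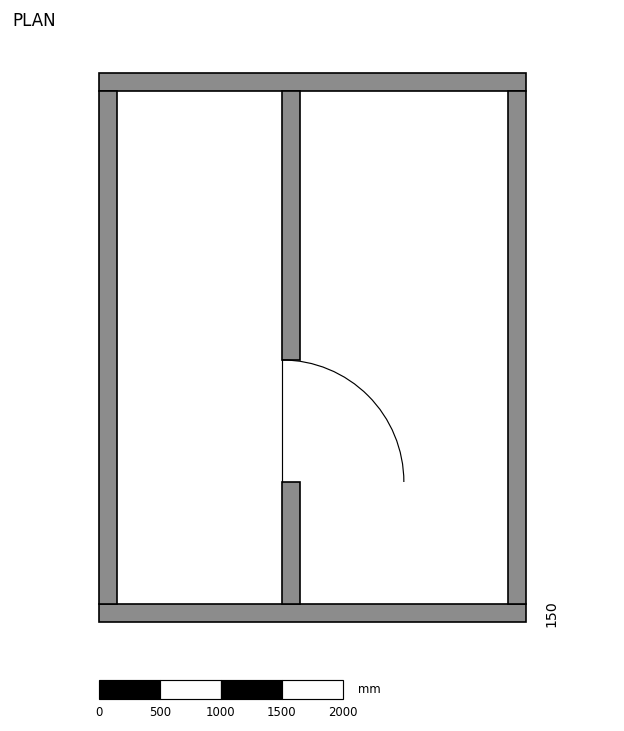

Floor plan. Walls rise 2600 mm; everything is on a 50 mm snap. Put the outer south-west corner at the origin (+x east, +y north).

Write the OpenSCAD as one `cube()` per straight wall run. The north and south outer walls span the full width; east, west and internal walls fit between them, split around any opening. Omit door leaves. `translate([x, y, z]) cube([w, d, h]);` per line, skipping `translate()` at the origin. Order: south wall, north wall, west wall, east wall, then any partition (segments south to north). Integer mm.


cube([3500, 150, 2600]);
translate([0, 4350, 0]) cube([3500, 150, 2600]);
translate([0, 150, 0]) cube([150, 4200, 2600]);
translate([3350, 150, 0]) cube([150, 4200, 2600]);
translate([1500, 150, 0]) cube([150, 1000, 2600]);
translate([1500, 2150, 0]) cube([150, 2200, 2600]);


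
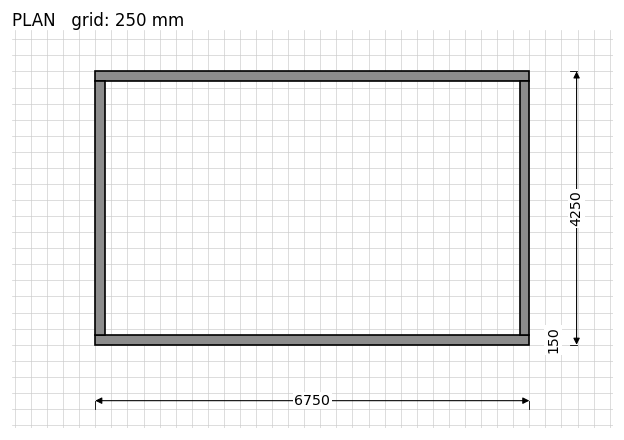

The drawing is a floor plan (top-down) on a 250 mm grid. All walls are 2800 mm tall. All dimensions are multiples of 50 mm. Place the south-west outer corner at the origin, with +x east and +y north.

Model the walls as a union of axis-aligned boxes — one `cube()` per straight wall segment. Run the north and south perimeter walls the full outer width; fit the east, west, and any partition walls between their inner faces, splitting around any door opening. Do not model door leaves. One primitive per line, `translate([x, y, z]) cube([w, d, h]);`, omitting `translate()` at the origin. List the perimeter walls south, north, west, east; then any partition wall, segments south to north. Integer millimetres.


cube([6750, 150, 2800]);
translate([0, 4100, 0]) cube([6750, 150, 2800]);
translate([0, 150, 0]) cube([150, 3950, 2800]);
translate([6600, 150, 0]) cube([150, 3950, 2800]);
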